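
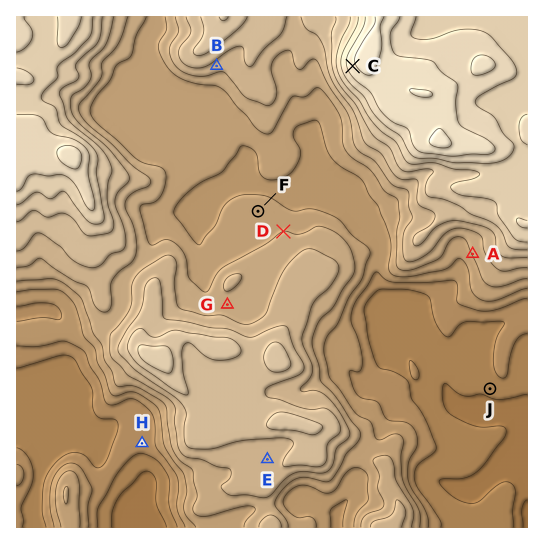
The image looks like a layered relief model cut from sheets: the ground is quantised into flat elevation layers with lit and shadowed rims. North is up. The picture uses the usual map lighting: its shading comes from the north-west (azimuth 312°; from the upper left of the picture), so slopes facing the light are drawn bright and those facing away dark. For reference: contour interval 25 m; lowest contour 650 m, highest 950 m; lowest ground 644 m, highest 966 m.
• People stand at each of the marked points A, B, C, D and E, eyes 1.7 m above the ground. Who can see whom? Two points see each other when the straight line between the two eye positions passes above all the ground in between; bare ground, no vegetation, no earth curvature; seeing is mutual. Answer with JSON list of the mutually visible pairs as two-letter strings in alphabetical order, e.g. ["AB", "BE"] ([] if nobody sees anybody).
["BC", "BD", "CD"]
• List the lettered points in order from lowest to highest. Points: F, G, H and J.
J H F G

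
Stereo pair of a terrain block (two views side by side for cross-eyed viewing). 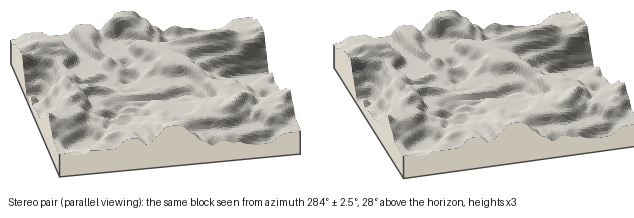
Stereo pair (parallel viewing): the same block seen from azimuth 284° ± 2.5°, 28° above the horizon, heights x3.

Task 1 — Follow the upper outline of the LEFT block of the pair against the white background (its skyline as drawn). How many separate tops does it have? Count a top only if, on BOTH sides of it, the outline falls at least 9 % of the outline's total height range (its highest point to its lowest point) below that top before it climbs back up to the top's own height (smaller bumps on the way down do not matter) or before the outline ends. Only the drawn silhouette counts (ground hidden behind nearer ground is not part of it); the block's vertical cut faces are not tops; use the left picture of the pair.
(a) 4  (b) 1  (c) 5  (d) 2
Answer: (d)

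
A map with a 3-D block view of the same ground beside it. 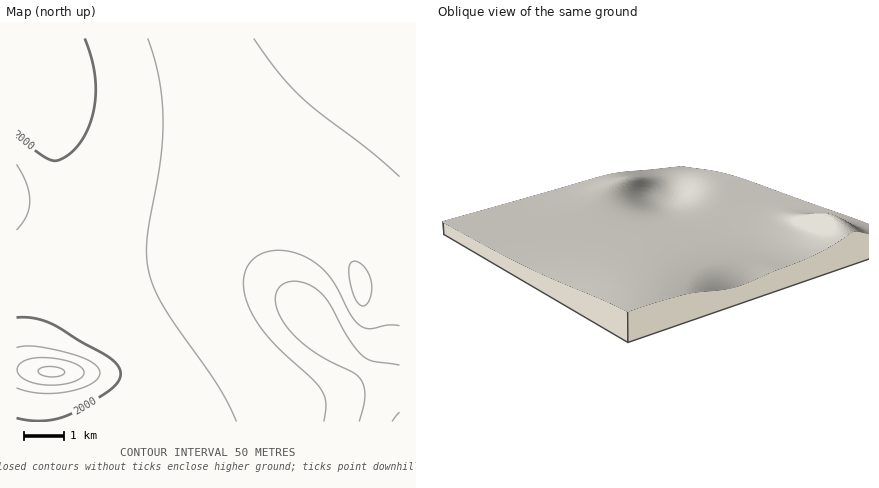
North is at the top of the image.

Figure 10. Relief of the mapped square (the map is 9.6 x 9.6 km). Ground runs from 1790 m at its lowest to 2160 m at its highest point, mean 1940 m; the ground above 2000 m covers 10.1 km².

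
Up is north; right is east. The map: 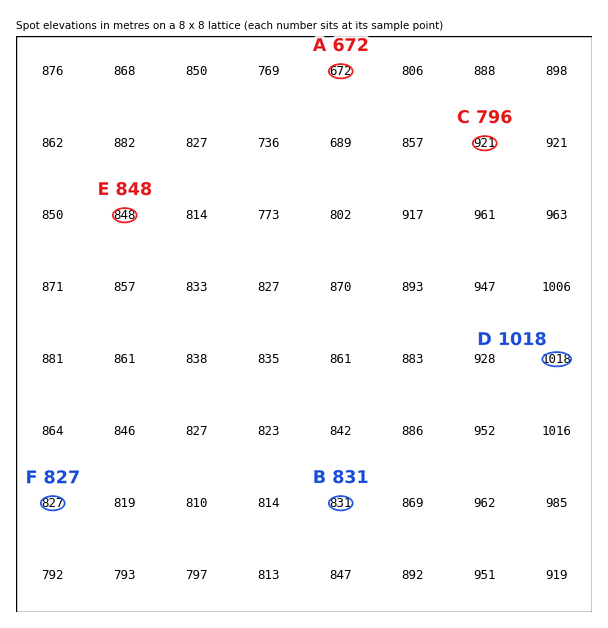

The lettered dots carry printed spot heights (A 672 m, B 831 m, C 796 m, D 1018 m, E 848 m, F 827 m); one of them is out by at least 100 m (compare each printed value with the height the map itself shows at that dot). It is C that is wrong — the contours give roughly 921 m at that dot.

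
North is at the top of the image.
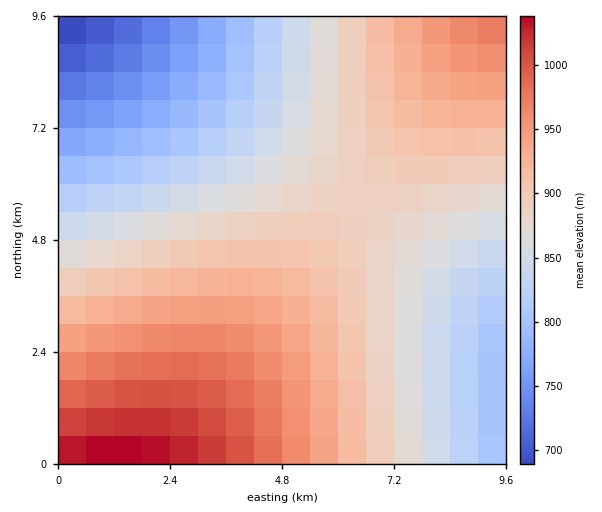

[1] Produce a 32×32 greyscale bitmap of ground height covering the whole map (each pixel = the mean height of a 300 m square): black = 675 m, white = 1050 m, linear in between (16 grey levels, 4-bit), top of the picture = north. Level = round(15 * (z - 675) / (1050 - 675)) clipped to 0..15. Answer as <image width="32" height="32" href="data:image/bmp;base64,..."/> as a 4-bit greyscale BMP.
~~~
<image width="32" height="32" href="data:image/bmp;base64,Qk12AgAAAAAAAHYAAAAoAAAAIAAAACAAAAABAAQAAAAAAAACAAATCwAAEwsAABAAAAAAAAAAAAAAABEREQAiIiIAMzMzAERERABVVVUAZmZmAHd3dwCIiIgAmZmZAKqqqgC7u7sAzMzMAN3d3QDu7u4A////AO////7u7t3cy7qqmYh3ZlXu7u7u7u3dzMu6qZmId2ZV7u7u7u7t3czLuqmYiHdmVd3e7u7t3d3My7qpmId3ZlXd3d3d3d3czLu6qZiHd2ZVzN3d3d3dzMy7qqmYh3dmVczMzd3dzMzLu6qpmId2ZlW8zMzMzMzMy7uqmZiHdmZVu7vMzMzMzLu6qpmYh3dmVau7u7u7u7u7uqqZmId3ZlWqqru7u7u7u6qqmYiHd2Zlmqqqqru7u6qqqZmIh3dmZpmZqqqqqqqqqqmZiId3dmaJmZmZqqqqqqqZmYiId3ZmiIiZmZmZmqmZmZmIiHd3ZniIiIiZmZmZmZmZiIiHd3d3d4iIiImZmZmZmYiIiHd3Z3d3d4iIiImZmZmYiIiId2Zmd3d3iIiIiJmZmYiIiIhWZmZnd3d4iIiImZmZmIiIVVVmZmZ3d3iIiJmZmZmZmEVVVVZmZnd3iIiJmZmZmZlERFVVVmZnd3iIiZmZmZmZNERERVVWZnd4iImZmaqqqjMzRERVVWZnd4iJmZqqqqozMzNERFVWZ3eIiZmqqqqqIiMzNERVVmZ3iImZqqqruyIiIzNERVVmd4iJmqqru7sRIiIzNERVZneIiZqqu7u7ERIiIzREVWZ3iImaqru7vBERIiMzRFVmd3iJmqu7vMwBERIiM0RVVmd4iZqru8zM"/>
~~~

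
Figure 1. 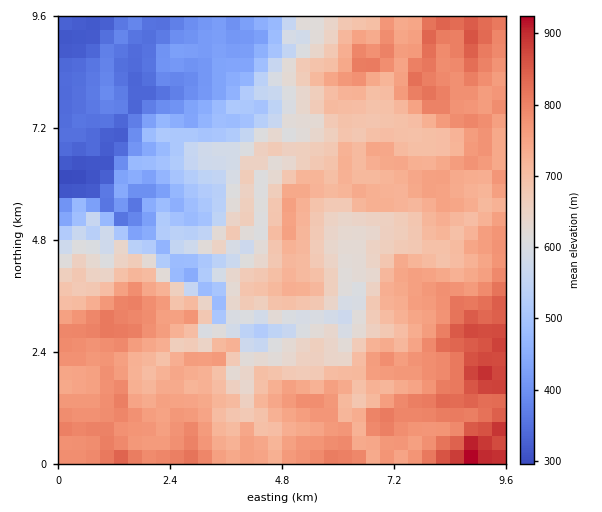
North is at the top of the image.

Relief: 285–940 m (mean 655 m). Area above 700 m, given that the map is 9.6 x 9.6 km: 47.2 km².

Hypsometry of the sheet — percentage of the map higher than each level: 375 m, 92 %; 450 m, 85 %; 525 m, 80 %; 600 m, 73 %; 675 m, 58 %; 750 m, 31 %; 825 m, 5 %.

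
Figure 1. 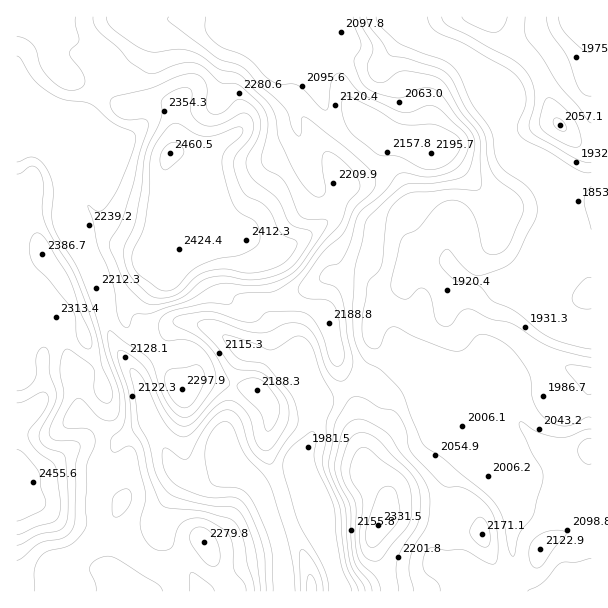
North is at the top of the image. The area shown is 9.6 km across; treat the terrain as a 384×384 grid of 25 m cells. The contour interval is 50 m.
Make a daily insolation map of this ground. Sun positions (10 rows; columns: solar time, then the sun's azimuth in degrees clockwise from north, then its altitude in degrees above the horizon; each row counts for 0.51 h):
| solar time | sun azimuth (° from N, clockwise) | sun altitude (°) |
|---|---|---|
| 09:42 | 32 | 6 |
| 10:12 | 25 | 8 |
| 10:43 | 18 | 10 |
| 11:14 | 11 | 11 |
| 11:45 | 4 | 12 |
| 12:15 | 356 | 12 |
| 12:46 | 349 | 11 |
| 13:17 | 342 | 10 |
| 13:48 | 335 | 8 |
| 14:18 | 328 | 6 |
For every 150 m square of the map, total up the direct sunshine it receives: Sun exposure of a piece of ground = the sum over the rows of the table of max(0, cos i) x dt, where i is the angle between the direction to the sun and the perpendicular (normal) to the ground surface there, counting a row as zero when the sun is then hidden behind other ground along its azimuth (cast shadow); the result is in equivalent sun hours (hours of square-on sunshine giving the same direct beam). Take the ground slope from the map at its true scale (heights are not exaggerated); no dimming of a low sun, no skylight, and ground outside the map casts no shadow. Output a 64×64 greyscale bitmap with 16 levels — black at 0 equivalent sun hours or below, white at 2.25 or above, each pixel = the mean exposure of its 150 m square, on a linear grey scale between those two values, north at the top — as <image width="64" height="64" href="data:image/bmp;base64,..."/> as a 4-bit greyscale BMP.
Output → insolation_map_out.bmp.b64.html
<image width="64" height="64" href="data:image/bmp;base64,Qk12CAAAAAAAAHYAAAAoAAAAQAAAAEAAAAABAAQAAAAAAAAIAAATCwAAEwsAABAAAAAAAAAAAAAAABEREQAiIiIAMzMzAERERABVVVUAZmZmAHd3dwCIiIgAmZmZAKqqqgC7u7sAzMzMAN3d3QDu7u4A////AFVURFVVVWZlRVVURXdmVVVmQzIjRWZmZlVmZWZDM0VVVUREVlVVZUM0ZDEmmodlVXhjIQA1Z3d3VVZVZjESI0QhACNFVVVUM0VTESV4dlRFiWQhACRVVmVVVDR2QRIREgAAASREVDNXh1ISRWZ2ZEaYVDIQE0REREQxFHZTIhEBAAAAEzMzNYqnQiRmZnh0R5hERCASIzMhEQAVdmZCEREAAAASIzNXmYdDR4d4iHRIlURFQhERIiIRETZmeYUzMwAAABIzNFd3d3ibupmZY1h0RFZlIRESNFRVd2eaqGZmAAACNFREVWZ4re7cqqlTaFRFVodTIiNGd3iId5mYh3dCESRWZlQ0RorP//27qENnRDRWeHZURFd3eamIh3d3d2VEVVVWZUNGnO///tumNHZEMzRnh2ZVVmZ6y5h3ZVZmZmd2VVZmZVit7///64U1hUQhETZ3ZmZnd63qZnd2VVZmZnZVVnh3ibu7qqqnQzaEQxERNXh4iIib7rZmZndmVVVmZmZnh3iaqXVVZVMhJmRCEjNXiau7ma3aZmZVZ3ZUVnh2ZWeHd4hkM0QzQxAmVEI0Vnib3tuZvJZmZURWZlRoq6ZDRoh3dTIjRDMxABM0NGeHeKzuypq4ZmZkREVVQ5veyVM0eZhkIRIyIiEAERI2iJmJrMuqu4ZmZlNERWZUqqq8p1VWmnQhARESEiERATZ3mru6h3q3ZmZmQ0V4qpl1RXrLhSJ5cxAAAAASMyERJFeb3cp3iWZmZmVEV6ze70ISRohiAVdTEAAAAAI0MiNEaKvMuYmXZmZmZUVpvMzeUxEjVTETVUIQAAAAASREVlV6q7upmYZmZmZUVomnZomoUiJEISVlMhAAAAAAE1Z3RGeZmYiIdmZmZURniHZmZt22QzMhNnQiERIQAAEUiqZDNGiXZ4hmZmZlRWd3ZmZUvMqGVEV5cyIjVDIRNGnNpEMSR4d5qWZmZmVVZmZmZTN4mYZVZ6phE1ioVFaL3upTMhAld5u3ZmZmZVVWZmZTNGZmZDNHpyATi7qHir39lDMxEBR5qnZmZmZVVWd2ZUV5ZVVTEBeUABSKmImYd3YyIiERNoqnVVVVVlVWeHZWi95mdlIQJ2EAJoh3mnIAARERESRoqoU0RWd3ZmiYdovv/2eIYyFXQAE0RFiWEAAAAQABNomYdVaJmpiImpiK3//uZoh1RocgEjEBMyAAAAAAAAEmd2ZniaqqmImqmb3tuYdWeGVYliIyEAAAAAAAAAAAATZmVWiJmIiHirqrzLhTIlVmVFiWRDEAAAAAAAAAAAACaHZVaIh2Z3eau7y5dTIiZmVDWZZUIQAAAAAAAAAAETaJdURXh2ZmeJqru5dlRDKHVCJqhVQgAAAAAAAAAAAkaKl1RVd3ZmeJmZmYdlZlRHVCJIp1QxAAAAAAAAAAABNXiGVVVmdnd4mYd2ZVV4h2VCI3qlRDEAEiEAAAAAAAASRVVUM0ZniIh3ZURFVWiZlTEmq4VDIhE2YwAAAAAAAAEjNEQzRVeIdlMhESRVZ3iVMknMZTIzRWd1MQABIiEQABEjQzRERWZVMhEBI0VWZ4VEe9pUIkaIdmZlMiM0REIQABM0RVRERVQzMhEjRVZmdmisxlNFeZhmZmZTM0RWdjEAAjREQzM0QzRDMjNEVmZmisx2VGiZmGVmZVRERWebpiACNEQzIjMjNEREMzRWZmeKqVU0eIiHZVVVVVZneJztgxIzMzIiEBIzNEQyI1Vmdnh2VTV3d3dlVVVVeZmIibzJQiESIREAABIzREM0VWZ1ZlVURnd3d2VVVVaJqqmIiaqEEAAAAAAAASNVVVZVZmNFVFRniId3ZVVVVomaupiIiHQQAAAAAAABJGeIhlVVVEVmVXmZiHdVVVVWiJq6mId2VDIRAAAAAAE2irqGRDIoZXdWiGiIdlRVVVZ4iqmZh2VFZ2QgAAAAAUesuXQyAAuZp1Z2Zoh2VEVVV3eIiImHZVeZhjEAAAACWKunUxAADe62ZmVVeHdURFVmZVVniIdlerl0IAAAABNomXUxAAAM/WZnZVVoiIZVVmUyI0aIh2irp0MhEkQxI1eGUxAAABZmZmdVVEaKuYeJlSABNoh2espjMzNGd3VEZmUhAAACVmZmZlVTEErLqrzbcxI2iHaLpjEjVomZq7qYZCEAABaGVVVVVTEAFqu7ze/aZUV3Z5p0IjWKu6q9/9p2VDITaJVVVVRDEAACaaqrzu25d3ZoqWM1ir3cur3/2WaIdnm6hVVDEAASMyE2d2eKvNy6l3mnVYve7cu7vNymVXiIrMllVCAAADaal2d2VWeK3uyomoZoz//sqqu7unVVVmisp0VBAAATWJvMy6l1Z5vv7Kqpdnrf/smau7qoVVVEV6p0NCEBI1Vniavd3Kmavd3LqZh2irvLqZrMy5ZVRCJHl1QyIiRndmd4irzd3M3u66iIh3eamImavO7bhUMgAUeFVEMzV4h2Zmiaq83u7v/ah3dmZ5l2Vpve/9lTIAACaGVEQ0VmdlVWeaqqvO7t3Kh2ZmZmZTM1nO7clSAAACWHVTNBJEVVVnmrupq83cuYdmVVZmUyNGisy5ZBAAACWIZTIjASNEVorMupmaq6l2ZVVVVmZUR5u7qGUgAAASRnZUETQSNFVnmruYiIiHdmVVVVVVZlVovMp2UxAAATRFZlMiRjRFVVZnd3ZmZlVVVVVVVVVmVWd4hmZUMyI0VVVWVERW"/>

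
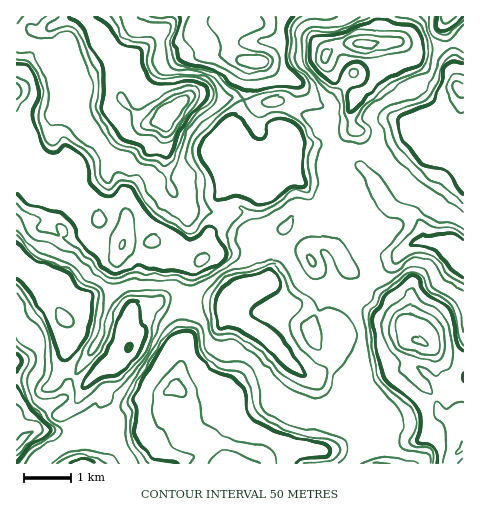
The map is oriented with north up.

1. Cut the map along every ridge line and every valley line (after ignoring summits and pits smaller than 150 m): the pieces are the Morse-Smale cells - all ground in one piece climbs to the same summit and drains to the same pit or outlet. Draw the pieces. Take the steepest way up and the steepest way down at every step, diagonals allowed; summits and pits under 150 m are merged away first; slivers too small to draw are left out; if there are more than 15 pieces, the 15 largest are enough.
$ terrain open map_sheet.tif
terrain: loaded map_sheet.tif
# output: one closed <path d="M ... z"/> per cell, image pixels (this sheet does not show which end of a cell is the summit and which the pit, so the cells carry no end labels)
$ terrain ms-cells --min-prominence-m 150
<path d="M47 29l-6 2-13-1-12 4 0 109 25 34 15 4-4 7-3 39 15 11 9 0 18-8 8-11 25 10 0 15 22 0 7-4 6 0 12 4 21 15 10 1 3-4 4-21 15-14 4-6 0-4-8-11 1-6 14-16 8-4 8-3 7 3-8-10-18-9-6-8 1-9 17-37-8-3-44-3-16 11-11 13-12 3-12-3-19-18-34 18-14 2-17-10 0-9 5-14-11-18-2-22-4-9z"/><path d="M309 213l-15 3-12 14-6 28-10 26-31 14-2 4 1 13 12 11 26 17 25 28 20 10 10 34 27 7 8 8 4 7 1 19 4 8 80 0 3-6 10-11 0-7-9-8 1-15-14-3-11-22-23-23 4-20 5-9-14-17-7-16-8-9-19-9-22-22-13-21-14-5-7 3-5 6 3-7z"/><path d="M235 298l-13 7-22 0-15 3-2 10 1 43-6 18 0 7-12 8-3 8 0 8 15 20 4 10 21 6 19 18 40 0 16-10 16-4 24 0 2 3 2 11 48 0-4-13 0-14-4-7-8-8-25-6-4-3-8-32-20-10-25-28-30-20-9-10z"/><path d="M243 16l-172 0-21 10-5 6 0 7 4 9 2 22 11 18-5 14 0 9 17 10 7 0 42-20 18 18 12 3 12-3 11-13 16-11 44 3 7 2 5-12 0-19 4-7-10-2-10-15 1-17 2-3 10-4z"/><path d="M17 143l-1 116 35 31 6 17 9 13 8 2 7-4 16 0 27 7 9-15 17-2 11-7 25 4 5-35 9-10-8-1-21-15-12-4-6 0-7 4-22 0 0-15-25-10-8 11-8 4-10 4-13-3-12-11 4-36 4-7-15-4z"/><path d="M367 172l-13 10-11 2-5 5-6 12 0 6 5 9-27-2 0 31 11-4 13 5 13 21 22 22 19 9 8 9 7 16 13 16 11 5 20 15 16 2 1-103-15-11-25-5-2-12-5-9-7-8-20-7z"/><path d="M162 301l-12 7-17 2-4 4-3 11 14 11 0 7-4 7-12 12-16 4-14 9 0 3 8 11 4 10-18-18-6 9-4 15 7 12 1 32-2 15 75 0 4-15 4-4 15-6-4-9-13-16-2-12 3-8 12-8 0-7 6-18-1-43 3-12z"/><path d="M379 16l-135 0 1 5-11 5-2 9 0 10 6 11 4 4 10 2-4 7 0 19-4 13 23 1 10-2 34 18 15 11 27 0-2-19 6-14-23-20-9-20 5-6 16-6 30-1 4-19z"/><path d="M17 260l-1 203 67 1 3-15-1-32-7-12 0-5 8-17-15-8-6-8 3-34-1-10-10-16-6-17z"/><path d="M290 164l-12 8-16 7-7-7-10 0-10 6-11 12-4 10 8 11 0 4-4 6-15 14-4 21-11 8-3 6-4 36 35-1 44-21 10-26 6-28 12-14 17-5-2-16-6-10-11-12z"/><path d="M463 39l-21 7-19 4-10-1-13-7-20 1 5 21-11 17-18 16-5 13 1 16 8 8 1 18 17 2 12-5 27-19 11-1 7-3 19 0 3-2 5-19 0-14 2 0z"/><path d="M462 91l-2 22-4 11-21 2-7 3-11 1-27 19-12 5-17-2-2 12 13 14 18 28 20 7 7 8 5 9 2 12 25 5 14 11 1-166z"/><path d="M277 100l-10 2-23-1-9 16-9 24 1 9 12 10 11 4 6 7 4 8 18-7 11-8-2-21 26 3 16 8 31-2 0-18-3-4-31-1-15-11z"/><path d="M97 318l-16 0-7 4-8-1 2 12-3 34 10 11 9 4 4-1 17 19 1-4-12-18 0-3 14-9 7 0 12-6 9-10 4-7 0-7-15-12z"/><path d="M292 143l-5 1 3 24 19 27 2 8-1 10 27 3-5-9 0-6 6-12 5-5 11-2 12-10-7-8 1-11-14-2-17 3-16-8z"/>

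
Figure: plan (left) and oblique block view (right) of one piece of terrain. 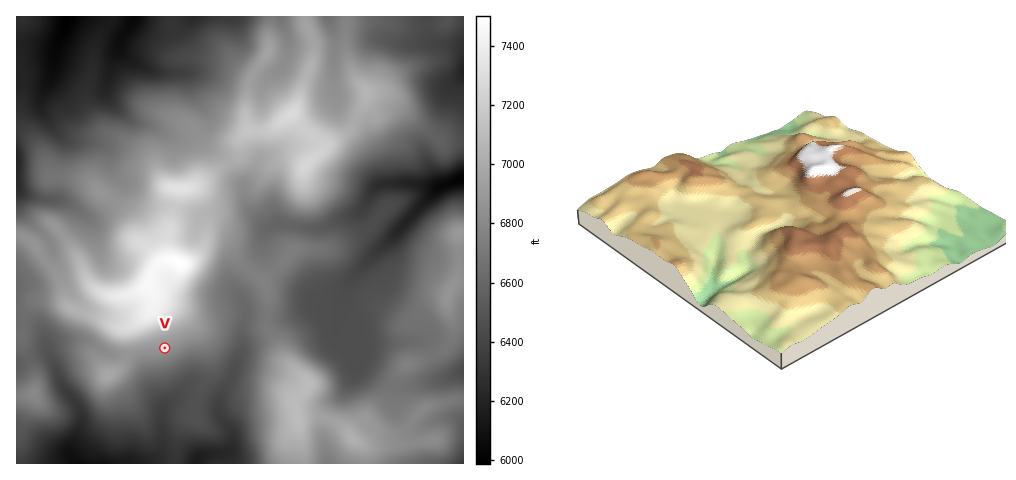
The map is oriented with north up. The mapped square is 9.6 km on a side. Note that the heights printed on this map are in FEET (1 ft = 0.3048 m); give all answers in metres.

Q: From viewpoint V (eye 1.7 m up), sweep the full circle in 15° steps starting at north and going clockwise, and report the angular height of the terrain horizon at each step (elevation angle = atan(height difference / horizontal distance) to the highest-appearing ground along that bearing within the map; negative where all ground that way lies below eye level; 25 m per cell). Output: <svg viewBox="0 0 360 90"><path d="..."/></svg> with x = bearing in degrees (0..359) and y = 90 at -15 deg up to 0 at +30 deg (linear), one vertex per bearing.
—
<svg viewBox="0 0 360 90"><path d="M0 37l15 6 15 6 15 6 15 4 15 1 15 1 15-4 15 1 15 2 15 7 15 2 15-1 15 1 15-2 15-2 15-7 15 1 15-1 15-10 15-7 15-4 15-3 15 0"/></svg>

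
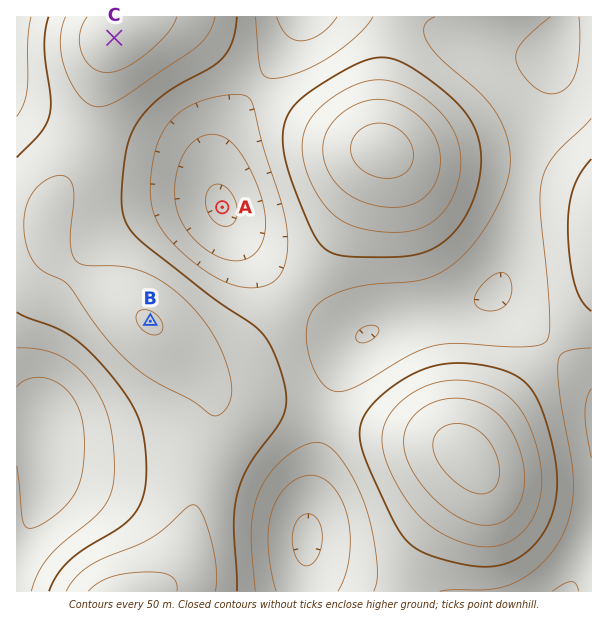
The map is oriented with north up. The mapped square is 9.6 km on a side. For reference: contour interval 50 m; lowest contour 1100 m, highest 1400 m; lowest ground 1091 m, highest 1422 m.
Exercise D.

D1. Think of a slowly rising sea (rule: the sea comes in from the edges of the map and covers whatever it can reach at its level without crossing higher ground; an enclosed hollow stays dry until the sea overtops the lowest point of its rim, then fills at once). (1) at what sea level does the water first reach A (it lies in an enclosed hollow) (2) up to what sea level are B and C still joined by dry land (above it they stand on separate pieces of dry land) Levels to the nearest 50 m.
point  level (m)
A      1200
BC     1300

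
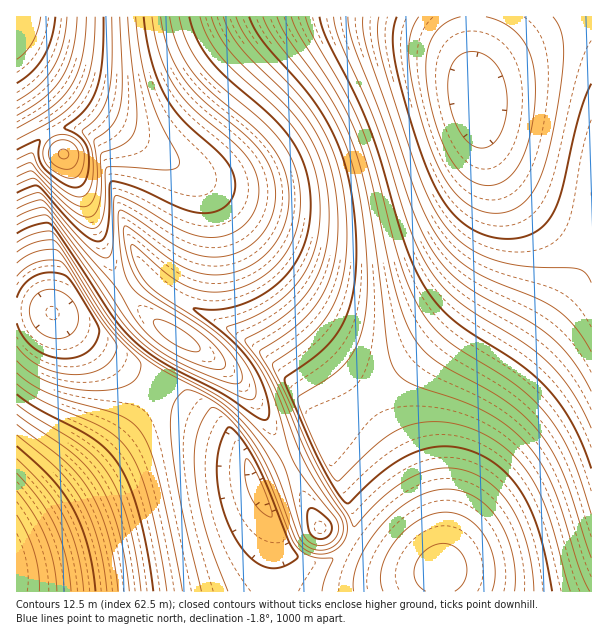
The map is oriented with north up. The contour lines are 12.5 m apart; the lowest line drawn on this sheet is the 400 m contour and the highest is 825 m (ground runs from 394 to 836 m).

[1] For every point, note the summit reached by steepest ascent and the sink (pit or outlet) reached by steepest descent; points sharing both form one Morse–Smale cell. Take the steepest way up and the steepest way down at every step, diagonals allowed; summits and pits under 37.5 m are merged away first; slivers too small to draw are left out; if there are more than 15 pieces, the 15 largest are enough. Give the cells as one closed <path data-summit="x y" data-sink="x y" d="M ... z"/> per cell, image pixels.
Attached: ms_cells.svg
<path data-summit="17 17" data-sink="476 99" d="M591 16l-575 1 0 60 50 79 49 117 17 26 20 20 29 20 0 5-9 18-16 27 71 41 9 11 12 23 28 66-1 62 317-1z"/><path data-summit="17 572" data-sink="476 99" d="M158 390l-4 2-26 36-27 29-32 27-53 37 1 71 257-1 2-61-22-53-18-36-14-14z"/><path data-summit="17 17" data-sink="53 314" d="M17 78l-1 231 23 1 14 3 54 43 49 32 16-26 9-18 0-5-29-20-20-20-11-15-13-26-32-81-10-21z"/><path data-summit="17 572" data-sink="53 314" d="M39 310l-23 1 1 209 34-22 50-41 35-38 20-29-3-4-36-22-34-26-30-25z"/>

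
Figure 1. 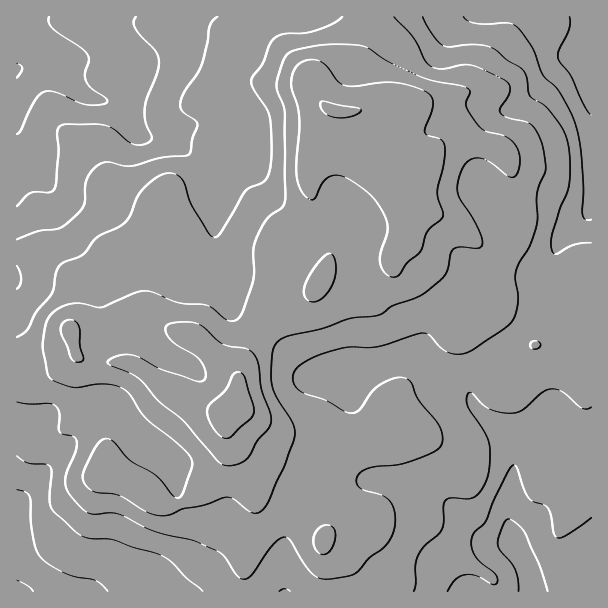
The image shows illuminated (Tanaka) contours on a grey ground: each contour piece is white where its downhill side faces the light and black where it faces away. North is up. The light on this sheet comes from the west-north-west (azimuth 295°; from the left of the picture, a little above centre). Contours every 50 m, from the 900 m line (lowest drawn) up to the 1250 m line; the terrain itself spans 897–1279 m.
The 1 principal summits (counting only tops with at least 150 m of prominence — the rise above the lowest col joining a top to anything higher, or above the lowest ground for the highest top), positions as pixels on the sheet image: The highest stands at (230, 410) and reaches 1279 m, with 382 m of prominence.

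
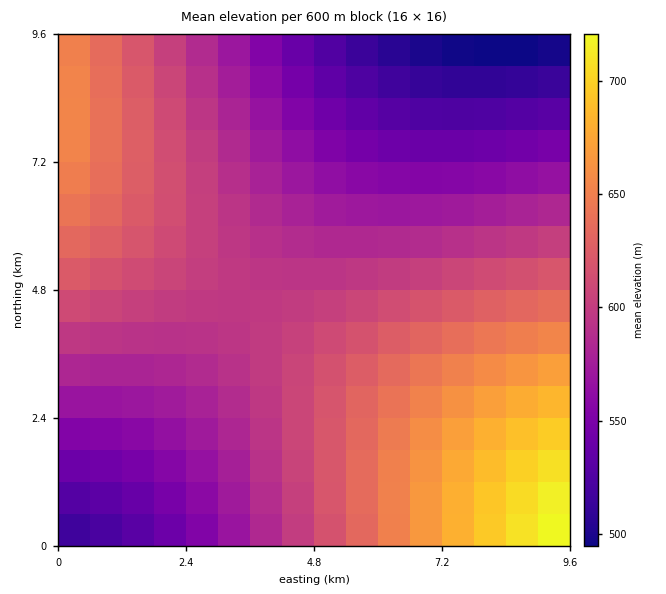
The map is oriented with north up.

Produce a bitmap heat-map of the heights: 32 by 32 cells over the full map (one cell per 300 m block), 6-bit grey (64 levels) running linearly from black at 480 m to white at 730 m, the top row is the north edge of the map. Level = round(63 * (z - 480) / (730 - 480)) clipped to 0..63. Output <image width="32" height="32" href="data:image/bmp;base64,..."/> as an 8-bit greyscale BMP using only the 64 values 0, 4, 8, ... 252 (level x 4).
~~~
<image width="32" height="32" href="data:image/bmp;base64,Qk02CAAAAAAAADYEAAAoAAAAIAAAACAAAAABAAgAAAAAAAAEAAATCwAAEwsAAAABAAAAAAAAAAAAAAEBAQACAgIAAwMDAAQEBAAFBQUABgYGAAcHBwAICAgACQkJAAoKCgALCwsADAwMAA0NDQAODg4ADw8PABAQEAAREREAEhISABMTEwAUFBQAFRUVABYWFgAXFxcAGBgYABkZGQAaGhoAGxsbABwcHAAdHR0AHh4eAB8fHwAgICAAISEhACIiIgAjIyMAJCQkACUlJQAmJiYAJycnACgoKAApKSkAKioqACsrKwAsLCwALS0tAC4uLgAvLy8AMDAwADExMQAyMjIAMzMzADQ0NAA1NTUANjY2ADc3NwA4ODgAOTk5ADo6OgA7OzsAPDw8AD09PQA+Pj4APz8/AEBAQABBQUEAQkJCAENDQwBEREQARUVFAEZGRgBHR0cASEhIAElJSQBKSkoAS0tLAExMTABNTU0ATk5OAE9PTwBQUFAAUVFRAFJSUgBTU1MAVFRUAFVVVQBWVlYAV1dXAFhYWABZWVkAWlpaAFtbWwBcXFwAXV1dAF5eXgBfX18AYGBgAGFhYQBiYmIAY2NjAGRkZABlZWUAZmZmAGdnZwBoaGgAaWlpAGpqagBra2sAbGxsAG1tbQBubm4Ab29vAHBwcABxcXEAcnJyAHNzcwB0dHQAdXV1AHZ2dgB3d3cAeHh4AHl5eQB6enoAe3t7AHx8fAB9fX0Afn5+AH9/fwCAgIAAgYGBAIKCggCDg4MAhISEAIWFhQCGhoYAh4eHAIiIiACJiYkAioqKAIuLiwCMjIwAjY2NAI6OjgCPj48AkJCQAJGRkQCSkpIAk5OTAJSUlACVlZUAlpaWAJeXlwCYmJgAmZmZAJqamgCbm5sAnJycAJ2dnQCenp4An5+fAKCgoAChoaEAoqKiAKOjowCkpKQApaWlAKampgCnp6cAqKioAKmpqQCqqqoAq6urAKysrACtra0Arq6uAK+vrwCwsLAAsbGxALKysgCzs7MAtLS0ALW1tQC2trYAt7e3ALi4uAC5ubkAurq6ALu7uwC8vLwAvb29AL6+vgC/v78AwMDAAMHBwQDCwsIAw8PDAMTExADFxcUAxsbGAMfHxwDIyMgAycnJAMrKygDLy8sAzMzMAM3NzQDOzs4Az8/PANDQ0ADR0dEA0tLSANPT0wDU1NQA1dXVANbW1gDX19cA2NjYANnZ2QDa2toA29vbANzc3ADd3d0A3t7eAN/f3wDg4OAA4eHhAOLi4gDj4+MA5OTkAOXl5QDm5uYA5+fnAOjo6ADp6ekA6urqAOvr6wDs7OwA7e3tAO7u7gDv7+8A8PDwAPHx8QDy8vIA8/PzAPT09AD19fUA9vb2APf39wD4+PgA+fn5APr6+gD7+/sA/Pz8AP39/QD+/v4A////ACAkKCwwNDhARExUXGRsdHyEjJigqLC4wMjQ2Nzk7PD4KCgsMDQ4PERIUFhcZGx0gIiQmKCosLjAyNDU3OTo8PQsMDA0ODxARExQWGBocHiAiJCYoKiwuMDIzNTc4Ojs8DQ0ODg8QERIUFRcZGhweICIkJigqLC4wMTM1Njg5OjwODw8QEBESExQWFxkbHR8gIiQmKCosLi8xMzQ2Nzg5OxAQEBESEhMUFRcYGhsdHyEjJCYoKiwtLzEyMzU2Nzg5EhISEhMUFBUWFxkaHB0fISMkJigqKy0uMDEzNDU2NzgUFBQUFBUVFhcYGRscHh8hIyQmJykrLC4vMDIzNDU2NxUVFRUWFhcXGBkaGx0eHyEiJCUnKCorLS4vMDEyMzQ1FxcXFxcYGBgZGhscHR4fISIkJSYoKSosLS4vMDEyMjMZGRkZGRkZGhobGxwdHh8hIiMkJicoKSorLC0uLzAxMRsbGhoaGhobGxscHR0eHyAhIiQlJicoKSorLC0tLi8vHRwcHBwcHBwcHBwdHh4fICEiIyQlJicnKCkqKyssLS0fHh4dHR0dHR0dHR0eHh8fICEiIiMkJSYnJygpKSorKyAgHx8eHh4eHR0dHR4eHh8fICAhIiMjJCUlJicnKCgpIiEhICAfHx4eHh4dHR4eHh4fHyAgISIiIyMkJSUmJickIyIiISAgHx8eHh0dHR0dHR4eHh8fICAhISIiIyQkJSUkJCMiISAgHx4eHR0dHBwcHBwdHR0eHh8fICAhISIiJyYlJCMiISAfHx4dHBwcGxsbGxsbHBwcHR0eHh8fICAoJyYlJCMiISAfHh0cGxsaGhoZGRkaGhobGxscHB0dHikoJyYlIyIhIB4dHBsaGhkZGBgYGBgYGBgZGRoaGxscKikoJiUkIiEgHh0cGxoZGBcXFhYWFhYWFhcXFxgYGRkrKignJSQjISAeHRsaGRgXFhUVFBQUFBQUFBUVFhYWFywqKScmJCMhHx4cGxkYFxYVFBMTEhISEhISExMTFBQVLCspJyYkIiEfHRwaGRcWFRMTEhEREBAQEBAQERESEhMsKykoJiQiIB8dGxkYFhUTEhEQEA8PDg4ODg4PDw8QEC0rKSgmJCIgHhwbGRcVFBIREA8ODQ0MDAwMDA0NDQ4OLSspJyYkIiAeHBoYFhUTERAPDg0MCwsKCgoKCgsLDAwtKyknJSMhHx0bGRcVFBIQDw4MCwoKCQkICAgICQkJCiwrKSclIyEfHRsZFxUTEQ8ODAsKCQgIBwcHBgcHBwcILCooJiQiIB4cGhgWFBIQDw0LCgkIBwYFBQUFBQUFBQYsKigmJCIgHhwZFxUTEQ8ODAoJCAYFBQQDAwMDAwMDBA="/>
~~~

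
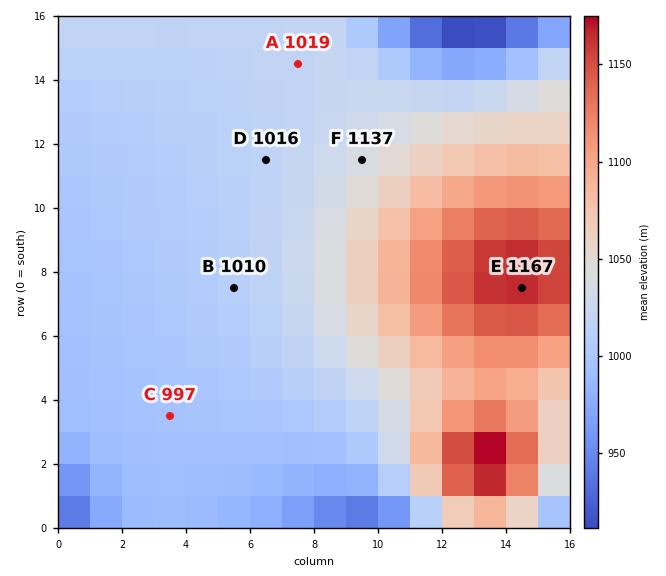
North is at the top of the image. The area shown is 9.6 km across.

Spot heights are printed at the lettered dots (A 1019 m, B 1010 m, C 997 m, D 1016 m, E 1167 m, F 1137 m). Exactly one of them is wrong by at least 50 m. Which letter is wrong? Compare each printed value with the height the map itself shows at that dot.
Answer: F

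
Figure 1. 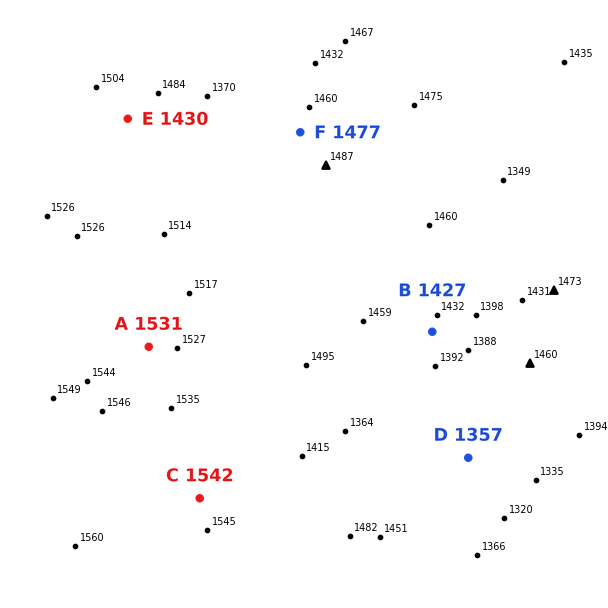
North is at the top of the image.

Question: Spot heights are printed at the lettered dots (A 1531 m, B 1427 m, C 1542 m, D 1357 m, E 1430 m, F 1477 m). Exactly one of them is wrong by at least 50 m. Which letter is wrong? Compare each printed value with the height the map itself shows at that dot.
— E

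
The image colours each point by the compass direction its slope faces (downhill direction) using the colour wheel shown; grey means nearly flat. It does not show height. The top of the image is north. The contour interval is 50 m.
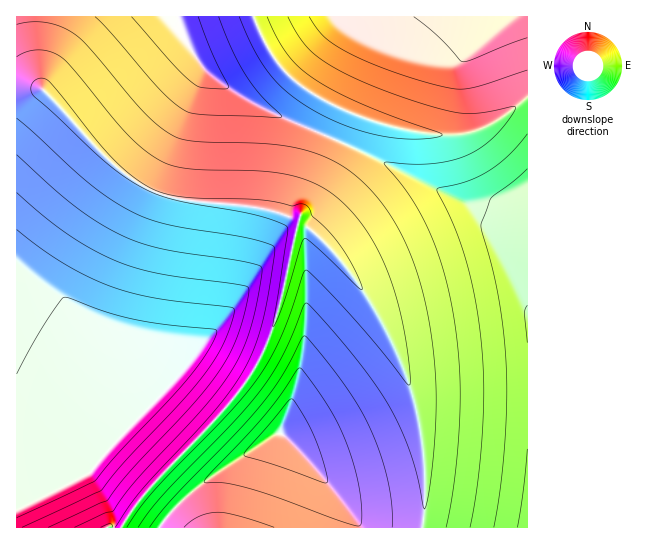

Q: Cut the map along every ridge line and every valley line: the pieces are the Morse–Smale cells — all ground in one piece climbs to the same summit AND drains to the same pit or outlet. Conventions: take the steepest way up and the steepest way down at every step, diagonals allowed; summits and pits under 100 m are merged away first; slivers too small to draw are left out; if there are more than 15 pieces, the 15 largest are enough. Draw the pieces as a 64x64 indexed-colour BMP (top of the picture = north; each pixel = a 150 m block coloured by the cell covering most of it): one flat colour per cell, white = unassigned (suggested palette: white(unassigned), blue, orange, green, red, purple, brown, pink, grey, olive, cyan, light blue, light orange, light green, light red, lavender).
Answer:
<image width="64" height="64" href="data:image/bmp;base64,Qk12CAAAAAAAAHYAAAAoAAAAQAAAAEAAAAABAAQAAAAAAAAIAAATCwAAEwsAABAAAAAAAAAA////ALR3HwAOf/8ALKAsACgn1gC9Z5QAS1aMAMJ34wB/f38AIr28AM++FwDox64AeLv/AIrfmACWmP8A1bDFABERERERERMzMzMzMzMzMzMzMzMzMzMzMzMyIiIiIiIiERERERERETMzMzMzMzMzMzMzMzMzMzMzMzIiIiIiIiIREREREREREzMzMzMzMzMzMzMzMzMzMzMzMiIiIiIiIhERERERERETMzMzMzMzMzMzMzMzMzMzMzMyIiIiIiIiEREREREREREzMzMzMzMzMzMzMzMzMzMzMzIiIiIiIiIRERERERERERMzMzMzMzMzMzMzMzMzMzMzMiIiIiIiIhERERERERERETMzMzMzMzMzMzMzMzMzMzMyIiIiIiIiEREREREREREREzMzMzMzMzMzMzMzMzMzMzIiIiIiIiIRERERERERERERMzMzMzMzMzMzMzMzMzMzMiIiIiIiIhERERERERERERETMzMzMzMzMzMzMzMzMzMyIiIiIiIiEREREREREREREREzMzMzMzMzMzMzMzMzMzIiIiIiIiIRERERERERERERERMzMzMzMzMzMzMzMzMzMiIiIiIiIhERERERERERERERETMzMzMzMzMzMzMzMzMiIiIiIiIiEREREREREREREREREzMzMzMzMzMzMzMzMyIiIiIiIiIRERERERERERERERERMzMzMzMzMzMzMzMzIiIiIiIiIhERERERERERERERERETMzMzMzMzMzMzMzMiIiIiIiIiERERERERERERERERERMzMzMzMzMzMzMzMyIiIiIiIiIRERERERERERERERERETMzMzMzMzMzMzMyIiIiIiIiIhEREREREREREREREREREzMzMzMzMzMzMzIiIiIiIiIiERERERERERERERERERERMzMzMzMzMzMzMiIiIiIiIiIREREREREREREREREREREzMzMzMzMzMzMiIiIiIiIiIhERERERERERERERERERERMzMzMzMzMzMyIiIiIiIiIiEREREREREREREREREREREzMzMzMzMzMyIiIiIiIiIiIRERERERERERERERERERERMzMzMzMzMzIiIiIiIiIiIhEREREREREREREREREREREzMzMzMzMzIiIiIiIiIiIiERERERERERERERERERERETMzMzMzMzMiIiIiIiIiIiIREREREREREREREREREREREzMzMzMzMiIiIiIiIiIiIhERERERERERERERERERERETMzMzMzMyIiIiIiIiIiIiERERERERERERERERERERERMzMzMzMyIiIiIiIiIiIiIREREREREREREREREREREREzMzMzMyIiIiIiIiIiIiIhERERERERERERERERERERERMzMzMzIiIiIiIiIiIiIiEREREREREREREREREREREREzMzMzIiIiIiIiIiIiIiIRERERERERERERERERERERETMzMzIiIiIiIiIiIiIiIhERERERERERERERERERERERMzMzMiIiIiIiIiIiIiIiEREREREREREREREREREREREzMzMiIiIiIiIiIiIiIiIRERERERERERERERERERERERMzMiIiIiIiIiIiIiIiIhEREREREREREREREREREREREzMiIiIiIiIiIiIiIiIiERERERERERERERERERERERETIiIiIiIiIiIiIiIiIiIRERERERERERERERERERERERIiIiIiIiIiIiIiIiIiIhERERERERERERERERERERFERCIiIiIiIiIiIiIiIiIiERERERERERERERERERREREREIiIiIiIiIiIiIiIiIiIREREREREREREURERERERERERCIiIiIiIiIiIiIiIiIhERERERERERREREREREREREREIiIiIiIiIiIiIiIiIiERERERERERRERERERERERERERCIiIiIiIiIiIiIiIiIREREREREUREREREREREREREREIiIiIiIiIiIiIiIiIhEREREREUREREREREREREREREQiIiIiIiIiIiIiIiIiEREREREUREREREREREREREREREIiIiIiIiIiIiIiIiIREREREUREREREREREREREREREQiIiIiIiIiIiIiIiIhEREREUREREREREREREREREREREIiIiIiIiIiIiIiIiEREREUREREREREREREREREREREQiIiIiIlVVVVIiIiIREREUREREREREREREREREREREREIiIlVVVVVVVVIiIhEREUREREREREREREREREREREREQiVVVVVVVVVVVVIiERERRERERERERERERERERERERERFVVVVVVVVVVVVVSIRERRERERERERERERERERERERERVVVVVVVVVVVVVVVVRERREREREREREREREREREREREVVVVVVVVVVVVVVVVVVZmRERERERERERERERERERERFVVVVVVVVVVVVVVVVVVVmZERERERERERERERERERERFVVVVVVVVVVVVVVVVVVVWZkRERERERERERERERERERFVVVVVVVVVVVVVVVVVVVVZmRERERERERERERERERERFVVVVVVVVVVVVVVVVVVVVVmREREREREREREREREREREVVVVVVVVVVVVVVVVVVVVVWZEREREREREREREREREREVVVVVVVVVVVVVVVVVVVVVVZkRERERERERERERERERERVVVVVVVVVVVVVVVVVVVVVVmRERERERERERERERERERVVVVVVVVVVVVVVVVVVVVVVWZERERERERERERERERERFVVVVVVVVVVVVVVVVVVVVVV"/>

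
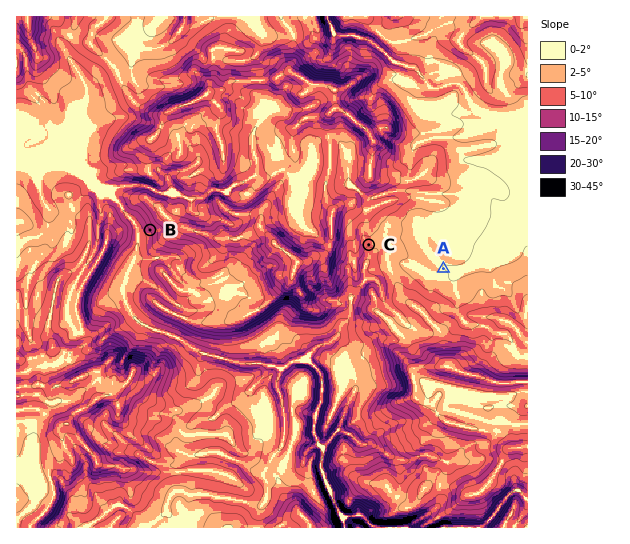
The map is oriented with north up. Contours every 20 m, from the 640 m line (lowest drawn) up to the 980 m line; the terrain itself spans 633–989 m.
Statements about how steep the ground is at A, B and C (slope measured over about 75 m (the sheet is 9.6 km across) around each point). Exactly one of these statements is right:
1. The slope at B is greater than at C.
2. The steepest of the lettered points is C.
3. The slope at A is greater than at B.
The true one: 1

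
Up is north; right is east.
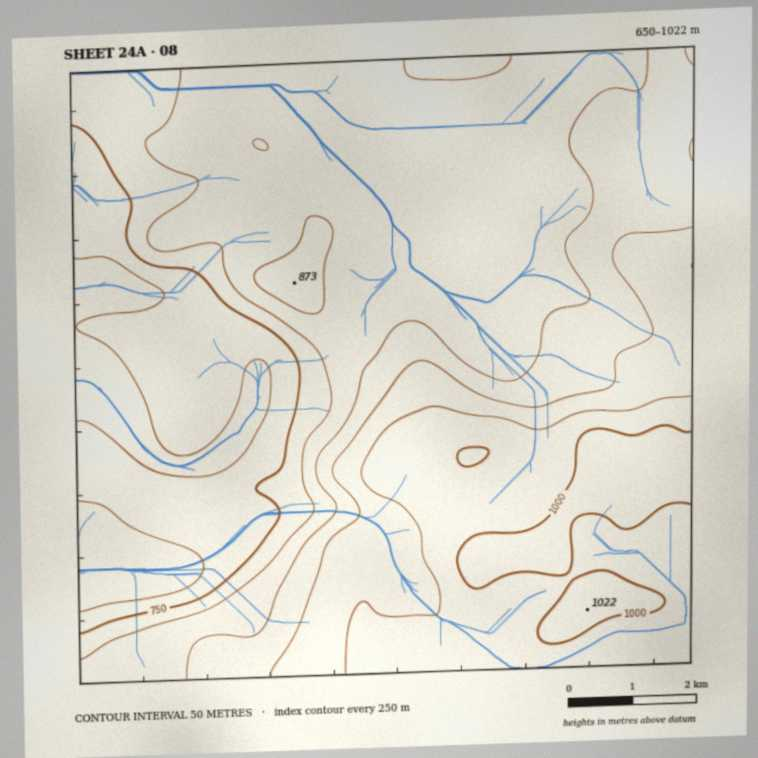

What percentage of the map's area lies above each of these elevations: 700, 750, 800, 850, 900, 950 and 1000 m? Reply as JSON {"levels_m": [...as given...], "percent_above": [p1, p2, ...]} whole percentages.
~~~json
{"levels_m": [700, 750, 800, 850, 900, 950, 1000], "percent_above": [93, 81, 74, 43, 30, 21, 6]}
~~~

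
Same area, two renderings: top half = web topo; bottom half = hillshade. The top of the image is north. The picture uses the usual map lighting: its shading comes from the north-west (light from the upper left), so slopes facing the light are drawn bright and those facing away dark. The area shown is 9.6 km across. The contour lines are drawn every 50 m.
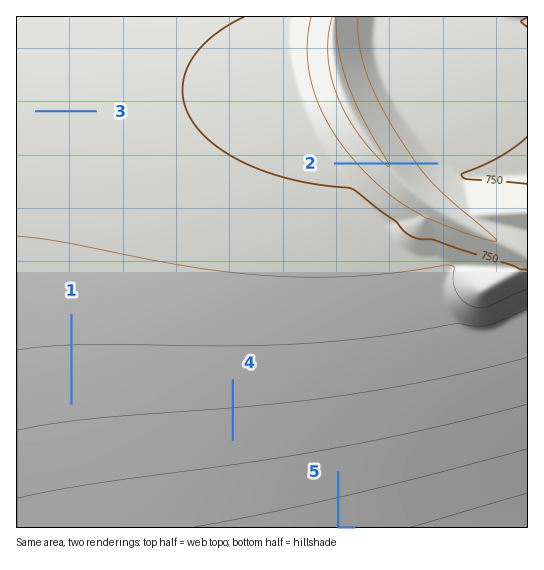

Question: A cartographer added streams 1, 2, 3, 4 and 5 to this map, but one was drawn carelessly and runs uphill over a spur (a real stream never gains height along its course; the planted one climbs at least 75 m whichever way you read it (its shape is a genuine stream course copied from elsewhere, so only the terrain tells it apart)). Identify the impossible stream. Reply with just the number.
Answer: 2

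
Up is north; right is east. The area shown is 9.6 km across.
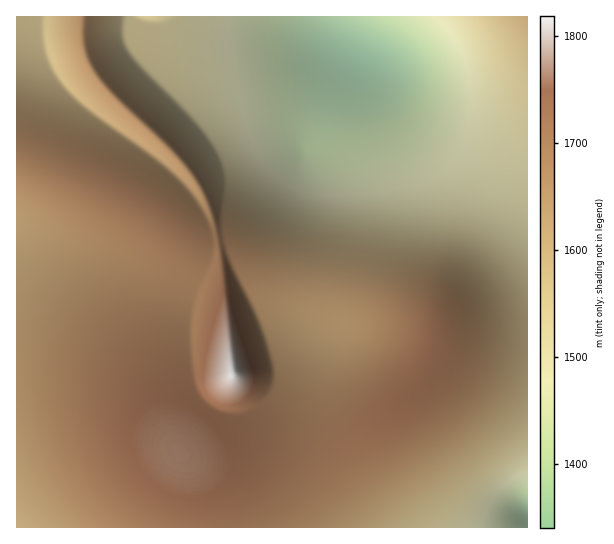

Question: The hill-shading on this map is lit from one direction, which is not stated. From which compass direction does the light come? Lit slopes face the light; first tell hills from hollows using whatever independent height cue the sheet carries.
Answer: SW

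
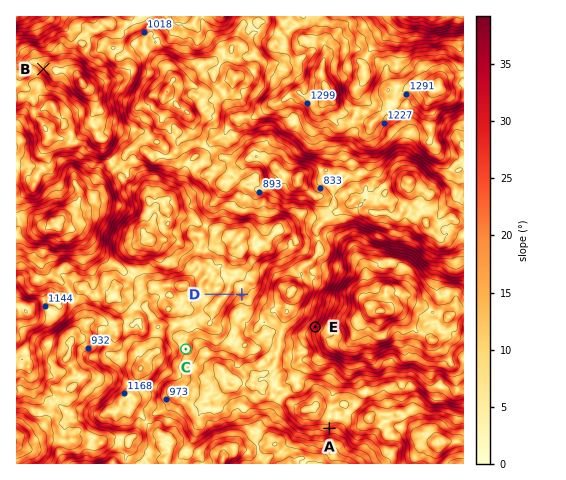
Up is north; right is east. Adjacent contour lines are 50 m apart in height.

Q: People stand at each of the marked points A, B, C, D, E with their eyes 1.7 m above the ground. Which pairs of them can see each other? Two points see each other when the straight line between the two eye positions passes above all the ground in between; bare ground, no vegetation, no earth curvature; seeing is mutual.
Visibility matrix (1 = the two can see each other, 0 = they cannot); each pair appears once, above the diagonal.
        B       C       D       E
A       0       1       1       0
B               0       0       0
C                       0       1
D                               1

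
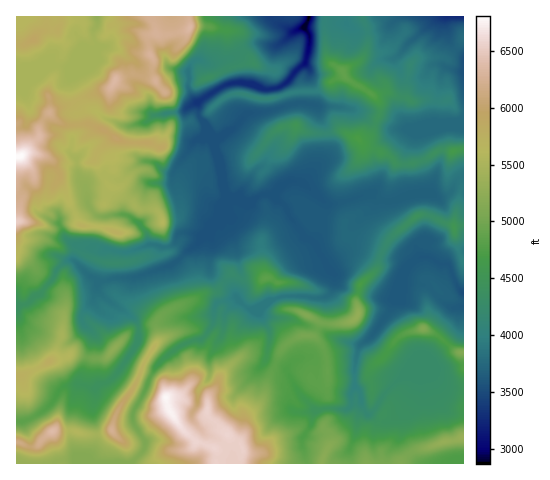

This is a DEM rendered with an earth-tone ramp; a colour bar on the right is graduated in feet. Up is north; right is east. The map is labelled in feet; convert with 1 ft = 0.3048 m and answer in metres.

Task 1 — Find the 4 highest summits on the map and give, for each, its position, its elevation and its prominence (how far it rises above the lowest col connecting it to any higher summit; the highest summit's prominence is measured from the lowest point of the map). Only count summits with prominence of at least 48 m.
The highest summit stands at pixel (166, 398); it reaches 2068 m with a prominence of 729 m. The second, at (53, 431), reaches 1945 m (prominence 375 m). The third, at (115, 81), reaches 1937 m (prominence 181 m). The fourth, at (189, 28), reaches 1936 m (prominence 80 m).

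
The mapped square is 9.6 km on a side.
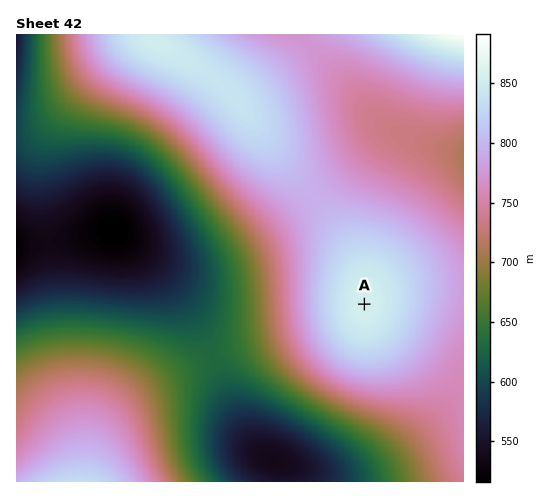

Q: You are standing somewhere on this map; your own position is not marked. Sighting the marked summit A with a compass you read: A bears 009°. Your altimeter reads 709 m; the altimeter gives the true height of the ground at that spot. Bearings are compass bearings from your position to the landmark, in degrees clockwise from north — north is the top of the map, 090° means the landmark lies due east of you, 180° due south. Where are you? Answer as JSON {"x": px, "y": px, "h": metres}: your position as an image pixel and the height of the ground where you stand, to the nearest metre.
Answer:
{"x": 348, "y": 406, "h": 709}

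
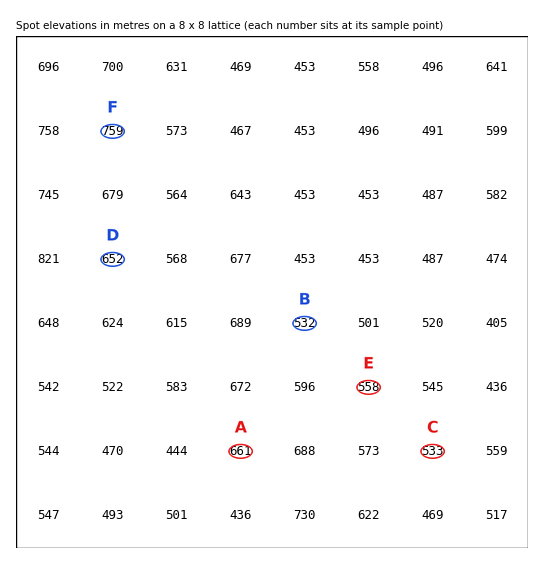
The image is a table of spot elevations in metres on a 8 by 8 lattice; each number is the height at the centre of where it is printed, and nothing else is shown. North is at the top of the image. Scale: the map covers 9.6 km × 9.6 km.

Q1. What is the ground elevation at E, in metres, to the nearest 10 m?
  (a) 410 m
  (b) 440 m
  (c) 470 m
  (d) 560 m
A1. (d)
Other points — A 660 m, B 530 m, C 530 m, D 650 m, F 760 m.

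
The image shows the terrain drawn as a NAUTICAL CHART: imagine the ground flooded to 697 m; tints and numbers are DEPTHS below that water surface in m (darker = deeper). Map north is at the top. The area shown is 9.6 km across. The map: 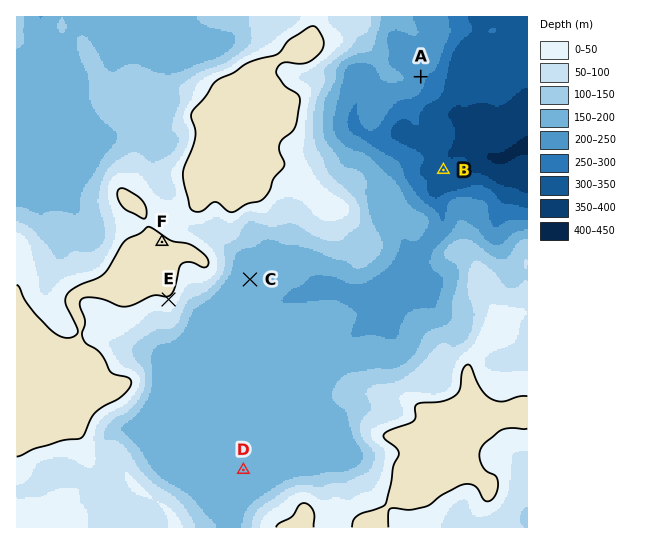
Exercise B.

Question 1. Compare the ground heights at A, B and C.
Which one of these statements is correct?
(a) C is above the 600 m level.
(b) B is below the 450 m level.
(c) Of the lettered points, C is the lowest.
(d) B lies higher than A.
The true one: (b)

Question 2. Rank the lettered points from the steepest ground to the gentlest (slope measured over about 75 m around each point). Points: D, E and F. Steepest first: E F D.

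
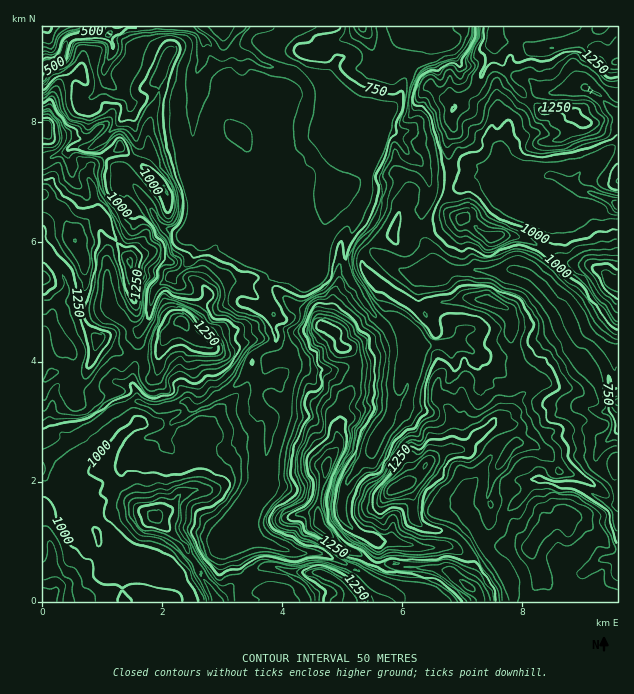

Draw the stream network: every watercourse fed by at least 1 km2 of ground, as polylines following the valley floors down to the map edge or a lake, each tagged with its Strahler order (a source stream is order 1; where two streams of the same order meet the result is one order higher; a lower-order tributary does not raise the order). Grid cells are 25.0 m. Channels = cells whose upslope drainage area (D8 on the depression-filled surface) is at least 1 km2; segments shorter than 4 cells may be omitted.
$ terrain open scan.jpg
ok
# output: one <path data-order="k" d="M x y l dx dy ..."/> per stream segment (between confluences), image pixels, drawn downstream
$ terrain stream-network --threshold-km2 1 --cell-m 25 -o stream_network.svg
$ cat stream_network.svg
<path data-order="1" d="M367 577l-3-1-6-6-3-2-5 0-19-12-9-1-2-2-25 0-2-1-4 0-2-2-7-1-8-5-3 0-9-4-10 0-2-2-4 0-3-1-5-5 0-1"/><path data-order="1" d="M148 574l12 6 9 2 1 1 3 0 2 2 6 1 7 6 3 9"/><path data-order="1" d="M599 561l3-2 15 0 0 2"/><path data-order="1" d="M391 541l-14 0-6-4-7 0-3-3-5-2-12-12-1-3 0-3-2-1 0-12 2-2 0-4 3-5 0-4 4-9 6-6 2-5 13-13 0-11 5-9 6-6 0-1 4-5 2-4 3-3 0-18 1-2"/><path data-order="1" d="M230 538l6-7"/><path data-order="2" d="M493 535l7-7 3-12 24-26 0-7 5-3 3 0 1 1 11 0 1 2 9 1 2 2 3 0 1-2 9 0 2 2 4 0 12 6 8 6 9 4 10 0 0 2"/><path data-order="2" d="M236 531l6-14 3-3 3-6 5-4 0-2 4-4 5-9 0-3 1-2 0-7 2-2 0-6 1-1 2-32 1-1 0-5 2-1 0-12-8-8-4-1 0-3-3-5 0-43"/><path data-order="1" d="M73 508l-27-28 0-5 3-4 0-5 1-1 0-9 2 0 9-9 1 0 5-5 3 0 0-1 3 0 6-5 4-1 6-6 2 0 6-6 1 0 5-5 1 0 6-6 11-4 3-3 6-3 10 0 2 1 3 0 4 3 3 0 6 3 3-1 6 0 2-2 3 0 1-1 3 0 6-3 9 0 5 3 3 0"/><path data-order="1" d="M466 501l0 7 7 8 0 4 5 6 3 8 3 3 7 0 2-2"/><path data-order="1" d="M164 444l0-9 5-5 3-7 3-3 3 0 6-3 6-6 0-3 4 0 5-3"/><path data-order="1" d="M610 438l7-8"/><path data-order="1" d="M607 411l10-8"/><path data-order="2" d="M199 405l7-2 6-4 11-5 3-3 6-3 12-12 0-1 3-3 0-5 1-3 8-7"/><path data-order="2" d="M392 394l-1-1 0-8-2-1 0-6 2-2 0-9 1-1 0-5 2-1 0-11-2-1 0-6-7-15-9-9 0-2-9-10 0-2-3-3-2-6-10-12-3-6-2-9-1-1 0-18 1-2 0-4 2-2 0-3 3-4 0-3 3-6 0-9-24-26 0-7"/><path data-order="1" d="M283 375l-6 3-3 0-8 4-4 0-5-4 0-23"/><path data-order="3" d="M257 355l6-6 11-4 3-3 0-9-3-3 0-26-9-12-2-3 0-4 14-14 15 0 1 2 3 0 2 1 3 0 6 3 7 0 6-6 3-6 0-9 2-1 0-54 1-2 0-4 3-5 0-16"/><path data-order="1" d="M475 354l-5-5-6-1-1-2-45-1 0 12-2 1-1 11-8 15-1 7-8 8-3 0-3-5"/><path data-order="1" d="M110 306l2 3 19 19 3 2 6 0 6-6 3-6 0-5 2-1 0-9 1-2 0-6 2-1 0-3 9-9 1 0 3-3 3 0 8-8 1 0 14-13 0-2 7-9 12-24 0-4-9-9 0-8"/><path data-order="1" d="M449 274l5-3 12 0 1-1 17 0 1 1 24 0 2-1 9 0 12 6 28 28 0 2 5 4 6 12 0 3 1 2 0 3 3 6 5 4 7 3 11 11 0 1 3 3 6 11 0 4 3 6 0 9 7 15"/><path data-order="2" d="M203 202l0-19-6-6-1-6-2-2 0-6-1-1 0-47 3-4 0-3 3-5 0-3 3-6 0-6-5-7 0-9 5-9 0-26"/><path data-order="1" d="M137 189l0 1 12 14 3 6 0 3 5 6 0 1 9 9 6 2 1 1 3 0 2 2 7 0 5-5 1-4 6-8 5-9 0-4 1-2"/><path data-order="2" d="M331 183l0-8-2-1"/><path data-order="3" d="M329 174l-10-11"/><path data-order="3" d="M319 163l-6-6-2-4-9-9-1-3 0-14 1-1 0-3 3-6 0-6 2-2 0-3 3-4 0-11-2-1 0-3-4-5 0-1-9-8-6-3-12-1-2-2-12-3-6-3-7-6-5 0-1-1-8 0-1-2-6 0-3 3-6 0-6-6 0-1-12-11"/><path data-order="1" d="M412 157l-6-6-6-12-9-9-9 0-2 3 0 5-3 6 0 4-4 9-3 3 0 2-15 15 0 4-5 5-18 0-1-3"/><path data-order="1" d="M502 154l1 2 0 21 11 10 10 0 2-1 4 0 2-2 3 0 7-7 3-2 8 0 13 8 3 0 6 3 6 4 9 2 5 3 3 0 4 3 3 0 12 6"/><path data-order="1" d="M74 147l18 0 3-3 2 0 4-5 2 0 25-25 3-6 0-6-10-11-8-3-7-7-2-3 0-9 6-11 0-3 3-6-1-10-3 0-5-3-30 0-3 1-6 6 0 5-1 1-2 6-6 6-3 2-4 0-6 4"/><path data-order="1" d="M338 136l0 5-1 1-2 6-13 14 0 1-3 0"/><path data-order="1" d="M583 88l1 2 3 0 6 3 5 4 1 0 17 17 1 0 0 1"/><path data-order="3" d="M202 37l-8-7-6-2-1-1"/><path data-order="1" d="M443 37l-10-4-6-6-12 0"/>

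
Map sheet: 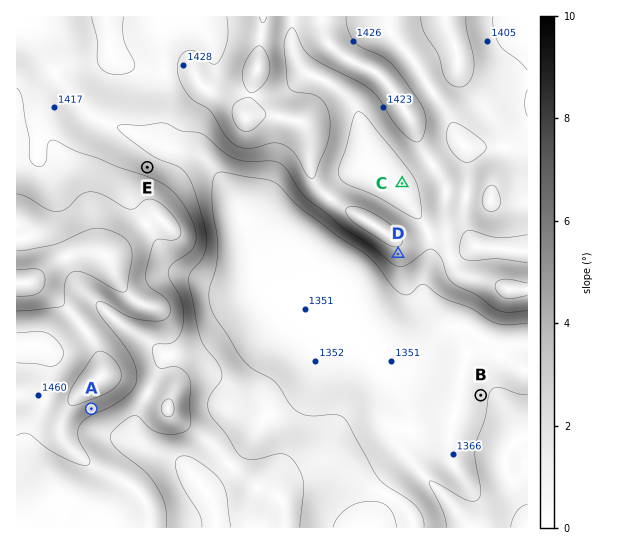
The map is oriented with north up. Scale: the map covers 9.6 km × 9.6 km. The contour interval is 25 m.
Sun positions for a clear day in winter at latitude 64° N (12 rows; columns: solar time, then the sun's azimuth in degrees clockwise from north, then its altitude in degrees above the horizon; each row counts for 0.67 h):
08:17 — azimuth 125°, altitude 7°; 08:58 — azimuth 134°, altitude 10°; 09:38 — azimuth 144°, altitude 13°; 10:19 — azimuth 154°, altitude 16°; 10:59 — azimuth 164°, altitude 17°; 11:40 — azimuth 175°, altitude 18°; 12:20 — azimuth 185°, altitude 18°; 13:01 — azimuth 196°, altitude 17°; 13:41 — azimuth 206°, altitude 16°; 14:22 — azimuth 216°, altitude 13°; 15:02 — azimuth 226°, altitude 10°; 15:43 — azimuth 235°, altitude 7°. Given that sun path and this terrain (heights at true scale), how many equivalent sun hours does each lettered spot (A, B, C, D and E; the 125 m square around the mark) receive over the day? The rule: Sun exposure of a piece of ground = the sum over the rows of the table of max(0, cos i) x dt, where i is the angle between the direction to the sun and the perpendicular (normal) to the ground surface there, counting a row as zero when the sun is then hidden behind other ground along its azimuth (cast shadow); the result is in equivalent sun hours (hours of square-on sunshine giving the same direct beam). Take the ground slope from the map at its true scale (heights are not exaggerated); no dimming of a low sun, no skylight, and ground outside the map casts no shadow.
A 2.4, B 1.9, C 1.9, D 2.3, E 1.5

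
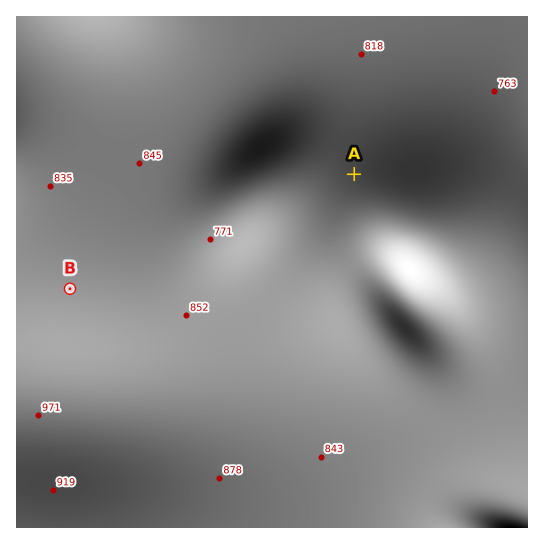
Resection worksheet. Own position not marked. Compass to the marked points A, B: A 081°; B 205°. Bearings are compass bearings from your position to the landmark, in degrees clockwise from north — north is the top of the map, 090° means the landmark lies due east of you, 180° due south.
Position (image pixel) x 105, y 213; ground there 850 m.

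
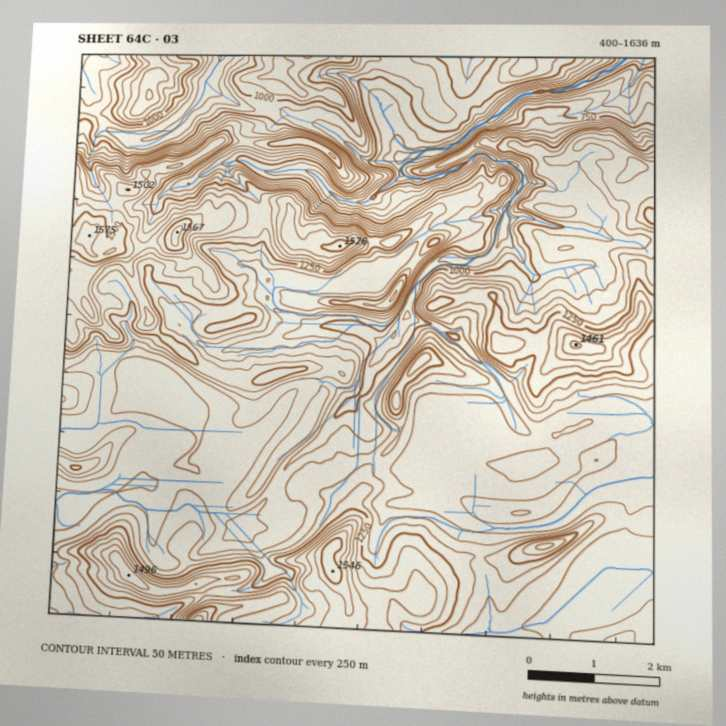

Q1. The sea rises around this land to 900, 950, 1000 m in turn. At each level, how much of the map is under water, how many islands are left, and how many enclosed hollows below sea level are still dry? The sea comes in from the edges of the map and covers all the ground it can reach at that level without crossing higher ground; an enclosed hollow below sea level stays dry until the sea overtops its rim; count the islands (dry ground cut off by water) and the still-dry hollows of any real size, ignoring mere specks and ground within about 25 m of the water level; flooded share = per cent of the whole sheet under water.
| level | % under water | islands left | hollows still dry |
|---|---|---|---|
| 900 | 12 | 0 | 0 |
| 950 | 15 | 0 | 0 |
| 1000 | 18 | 0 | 0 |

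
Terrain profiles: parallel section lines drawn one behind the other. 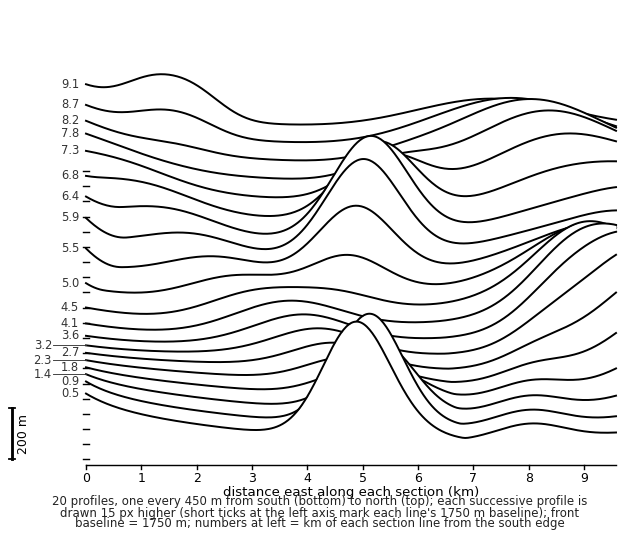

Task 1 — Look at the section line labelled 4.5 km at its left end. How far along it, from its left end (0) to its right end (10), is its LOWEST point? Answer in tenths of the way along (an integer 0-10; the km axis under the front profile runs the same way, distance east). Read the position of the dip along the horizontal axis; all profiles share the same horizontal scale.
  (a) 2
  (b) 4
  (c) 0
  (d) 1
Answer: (d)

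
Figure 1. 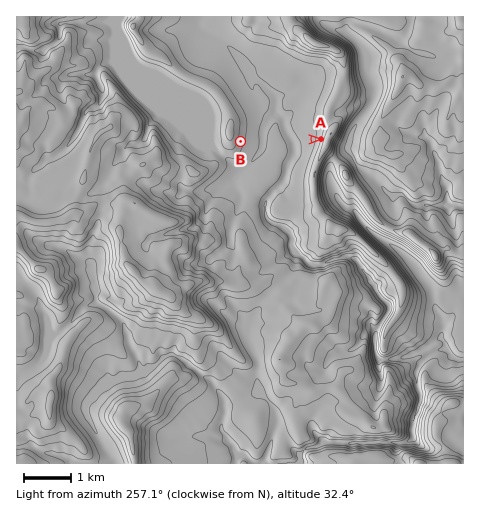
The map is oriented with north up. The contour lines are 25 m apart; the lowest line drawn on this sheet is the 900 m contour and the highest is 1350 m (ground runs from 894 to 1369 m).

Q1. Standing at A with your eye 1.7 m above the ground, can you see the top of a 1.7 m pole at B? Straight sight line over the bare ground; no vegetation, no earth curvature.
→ yes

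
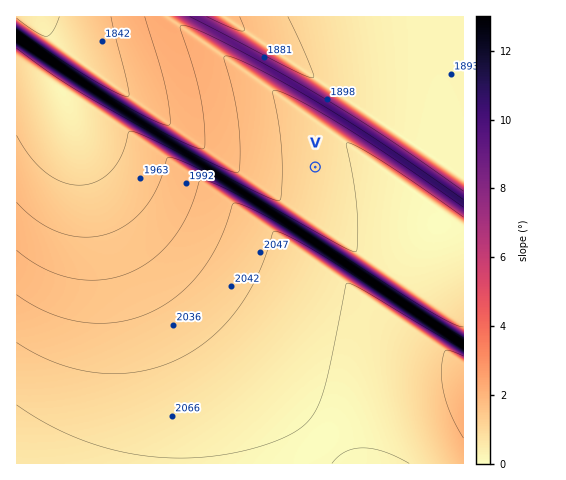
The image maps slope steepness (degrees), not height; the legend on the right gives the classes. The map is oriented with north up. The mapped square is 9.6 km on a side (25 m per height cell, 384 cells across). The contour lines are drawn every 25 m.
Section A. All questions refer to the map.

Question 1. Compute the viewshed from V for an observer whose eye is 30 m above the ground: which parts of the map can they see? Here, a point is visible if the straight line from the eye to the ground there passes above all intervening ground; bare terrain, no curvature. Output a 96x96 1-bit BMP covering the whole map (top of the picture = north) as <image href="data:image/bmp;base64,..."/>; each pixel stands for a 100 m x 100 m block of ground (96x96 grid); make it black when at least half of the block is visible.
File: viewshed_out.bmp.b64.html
<image width="96" height="96" href="data:image/bmp;base64,Qk2+BAAAAAAAAD4AAAAoAAAAYAAAAGAAAAABAAEAAAAAAIAEAAATCwAAEwsAAAIAAAAAAAAA////AAAAAAAAAAAAAAAAAAAAAAAAAAAAAAAAAAAAAAAAAAAAAAAAAAAAAAAAAAAAAAAAAAAAAAAAAAAAAAAAAAAAAAAAAAAAAAAAAAAAAAAAAAAAAAAAAAAAAAAAAAAAAAAAAAAAAAAAAAAAAAAAAAAAAAAAAAAAAAAAAAAAAAAAAAAAAAAAAAAAAAAAAAAAAAAAAAAAAAAAAAAAAAAAAAAAAAAAAAAAAAAAAAAAAAAAAAAAAAAAAAAAAAAAAAAAAAAAAAAAAAAAAAAAAAAAAAAAAAAAAAAAAAAAAAAAAAAAAAAAAAAAAAAAAAAAAAAAAAAAAAAAAAAAAAAAAAAAAAAAAAAAAAAAAAAAAAAAAAEAAAAAAAAAAAAAAAMAAAAAAAAAAAAAAAcAAAAAAAAAAAAAAA8AAAAAAAAAAAAAAD8AAAAAAAAAAAAAAH8AAAAAAAAAAAAAAP8AAAAAAAAAAAAAA/8AAAAAAAAAAAAAB/8AAAAAAAAAAAAAH/8AAAAAAAAAAAAAP/8AAAAAAAAAAAAAf/8AAAAAAAAAAAAB//8AAAAAAAAAAAAD//8AAAAAAAAAAAAP//8AAAAAAAAAAAAf//8AAAAAAAAAAAB///8AAAAAAAAAAAD///8AAAAAAAAAAAP///8AAAAAAAAAAAf///8AAAAAAAAAAA////8AAAAAAAAAAD////8AAAAAAAAAAH////8AAAAAAAAAAf////8AAAAAAAAAA/////8AAAAAAAAAD/////8AAAAAAAAAH/////8AAAAAAAAAf/////8AAAAAAAAA//////8AAAAAAAAD//////8AAAAAAAAH//////8AAAAAAAAf//////4AAAAAAAA///////gAAAAAAAB///////AAAAAAAAH//////8AAAAAAAAP//////4AAAAAAAA///////wAAAAAAAB///////AAAAAAAAD//////+AAAAAAAAP//////4AAAAAAAAf//////wAAAAAAAB///////gAAAAAAAD//////+AAAAAAAAP//////8AAAAAAAAf//////wAAAAAAAB///////gAAAAAAAD///////AAAAAAAAP//////8AAADAAAAf//////4AAADgAAB///////gAAADwAAD///////AAAAD8AAP//////+AAAAD/AAf//////4AAAAD/wB///////wAAAAD/+H///////AAAAAD/////////+AAAAAD/////////4AAAAAD/////////wAAAAAD/////////AAAAAAD////////+AAAAAAD////////4AAAAAAD////////wAAAAAAD////////gAAAAAAD///////+AAAAAAAD///////8AAAAAAAD///////wAAAAAAAD///////gAAAAAAAD//////+AAAAAAAAD//////8AAAAAAAAD//////wAAAAAAAAD//////gAAAAAAAAD/////+AAAAAAAAA//////8AAAAAAAAP//////wAAAAAAAD///////gAAAAAAAf/8="/>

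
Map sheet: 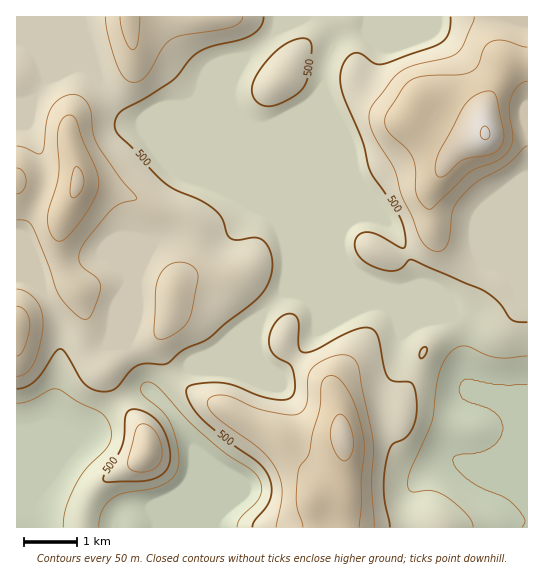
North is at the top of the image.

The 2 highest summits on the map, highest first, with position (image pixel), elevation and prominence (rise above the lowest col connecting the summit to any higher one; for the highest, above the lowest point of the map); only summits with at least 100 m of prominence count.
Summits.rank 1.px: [486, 134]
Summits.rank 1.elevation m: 703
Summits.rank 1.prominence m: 304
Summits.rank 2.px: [342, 437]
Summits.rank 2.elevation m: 668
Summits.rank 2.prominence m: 187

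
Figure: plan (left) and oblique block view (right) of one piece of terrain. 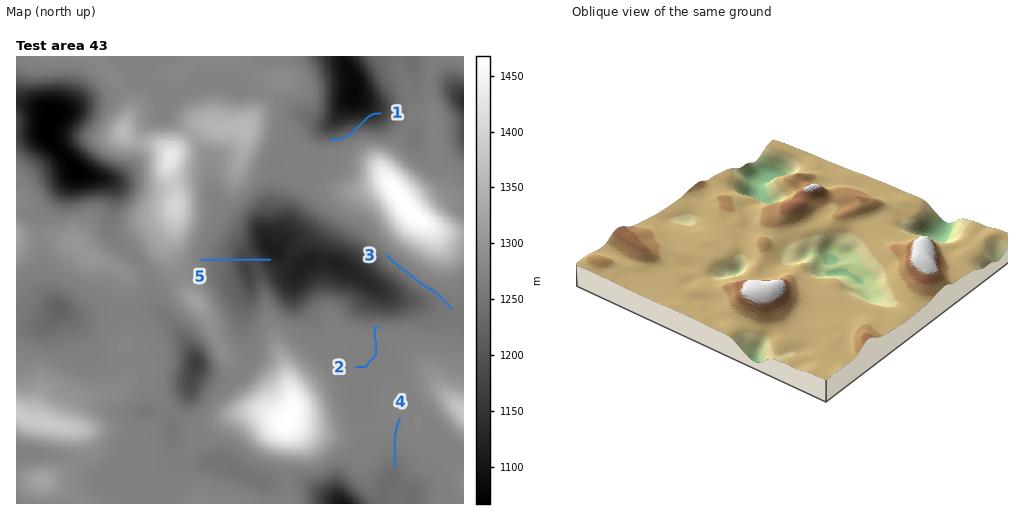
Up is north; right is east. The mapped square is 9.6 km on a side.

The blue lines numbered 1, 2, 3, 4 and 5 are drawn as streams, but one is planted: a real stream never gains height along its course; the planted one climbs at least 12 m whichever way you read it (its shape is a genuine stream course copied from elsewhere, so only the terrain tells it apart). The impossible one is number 1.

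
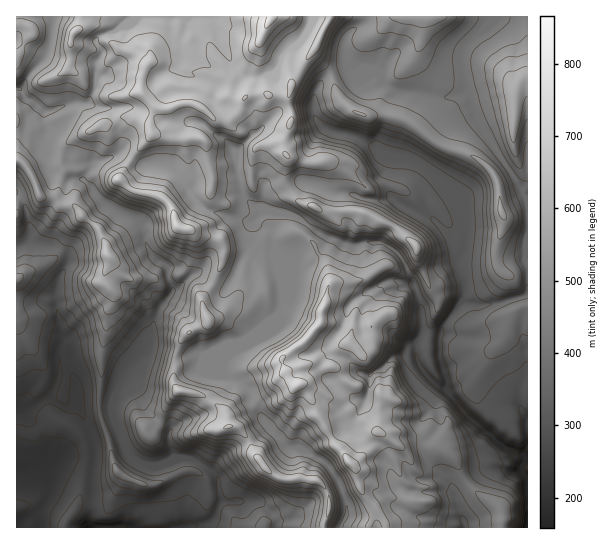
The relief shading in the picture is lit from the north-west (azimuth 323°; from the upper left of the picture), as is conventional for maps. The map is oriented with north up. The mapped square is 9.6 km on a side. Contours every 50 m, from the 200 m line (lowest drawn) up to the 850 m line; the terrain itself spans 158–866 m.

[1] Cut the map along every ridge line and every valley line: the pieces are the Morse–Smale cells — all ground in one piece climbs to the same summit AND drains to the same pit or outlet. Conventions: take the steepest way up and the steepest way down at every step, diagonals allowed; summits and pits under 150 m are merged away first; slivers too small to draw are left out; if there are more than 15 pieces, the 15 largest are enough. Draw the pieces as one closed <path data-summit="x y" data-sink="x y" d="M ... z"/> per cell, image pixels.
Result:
<path data-summit="271 17" data-sink="527 527" d="M491 16l-409 0-2 10-7 7-2 6 0 22-3 8 6 3 17-7 14 0 14-16 19 4 9 9-6 15-1 16 16 14-7 16 2 14-19 22 13 8 13 0 16 5 14 17 7 12 8 7 28 9 7 0 14 6 0 22-11 16-8 18-8 10-11-5-11 14 0 9 5 15-21 11-7 10-4 12-3 27 5 9 23 4 18 12 8 8 1 11 9 1 10 10 9 20 17 18 13 5 20-1 15 4 8 15 0 12-5 13 1 5 16 0 6-13 0-12-11-26-15-18-20-11-12 0-26-29-12-21-2-8-8-7-12-4-6-5 0-11 2-5 42-35 10-6 7-18 0-13-9-29-3-27-8-12 1-7 29 5 28 19 21 8 11 2 8-2 20 0 18 12 13 24 8 27 0 25-5 10 0 16 3 8 16 19 12 6-10 12 3 20-16 23 0 10 4 7 21 19 15 40 1 7 63-1 0-328-51-78-12-34 0-10-2-8 1-20 24-23z"/><path data-summit="271 17" data-sink="89 527" d="M81 16l-61 1 0 5 9 5 4 6-8 8-9 16 0 470 307 1 6-18 0-12-8-15-15-4-20 1-9-3-21-20-9-20-10-10-9-1-1-11-8-8-18-12-23-4-3-5-2-9 3-8 0-14 4-12 7-10 21-11-5-15 0-9 10-13-16-12-8 4-8-8-12-1-12-8-6-6-6-11-4-17-6-6-26-12-25-27 9-18 16-4 9-6 5 0 8 6 4-4 16-18-2-14 7-16-16-14 1-16 6-15-9-9-19-4-14 16-14 0-14 7-9-3 3-8 0-22 2-6 7-7z"/><path data-summit="297 386" data-sink="527 527" d="M270 211l-6 0 0 7 8 12 3 27 9 29 0 13-7 18-10 6-42 35-2 5 0 11 6 5 12 4 8 7 2 8 12 21 26 29 12 0 20 11 10 10 9 16 7 18 0 12-6 10 1 3 121 0 1-7-15-40-4-6-10-6-11-14 0-10 16-23-3-20 10-12-12-6-16-19-3-8 0-16 5-10 0-25-8-27-10-20-8-8-13-8-20 0-5 2-14-2-21-8-28-19z"/><path data-summit="515 95" data-sink="527 527" d="M527 16l-34 0-5 10-21 19-4 8 2 34 12 34 50 78z"/><path data-summit="178 227" data-sink="89 527" d="M123 153l-5 0-9 6-16 4-9 18 25 27 26 12 6 6 4 17 6 11 6 6 12 8 12 1 8 8 8-4 16 11 11-26 0-11-3-6-42-13-8-22-9-9-29-6-12-10-2-2 1-2 12-18z"/><path data-summit="178 227" data-sink="527 527" d="M134 160l-5 2-10 17 14 12 29 6 9 9 8 22 10 1 8 6 23 4 4 8 0 11-11 25 10 6 4-1 25-43 0-22-14-6-7 0-28-9-8-7-7-12-14-17-16-5-13 0z"/><path data-summit="271 17" data-sink="527 527" d="M19 16l-3 1 1 39 8-15 8-8-4-6-9-5z"/>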